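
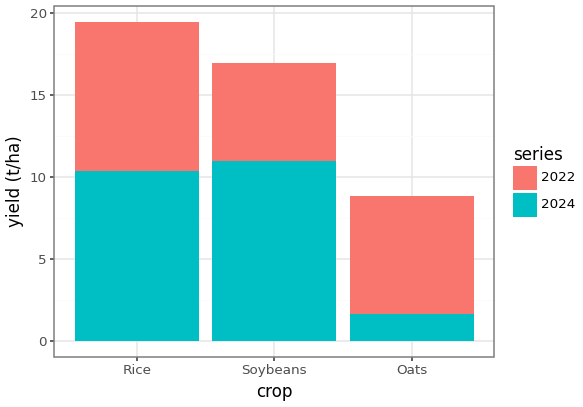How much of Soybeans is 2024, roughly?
≈ 10

2024 top ≈ 10, bottom ≈ 0; segment ≈ 10.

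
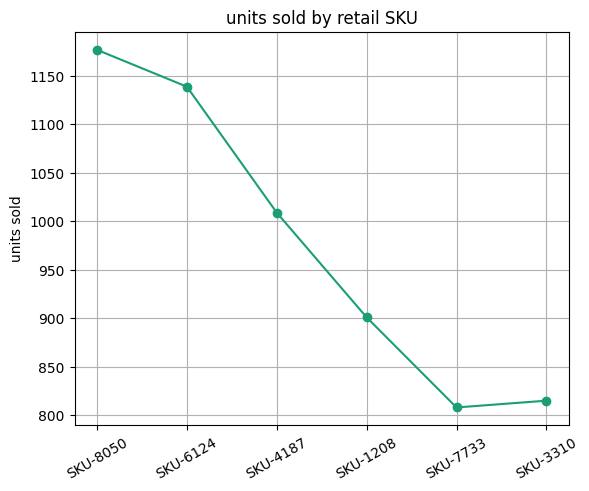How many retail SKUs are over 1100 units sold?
2

Above 1100: SKU-8050, SKU-6124.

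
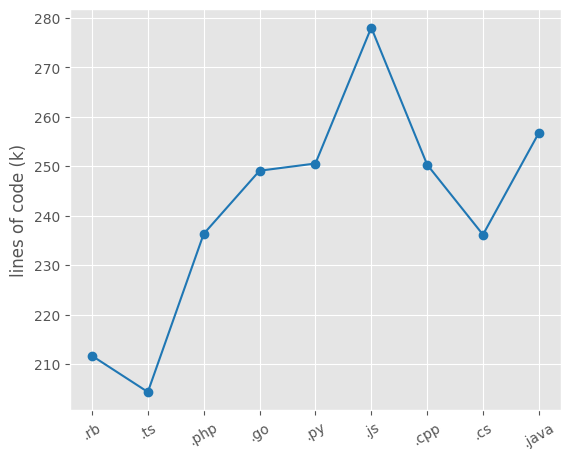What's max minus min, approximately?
≈ 80

Max .js ≈ 280, min .ts ≈ 200; range ≈ 80.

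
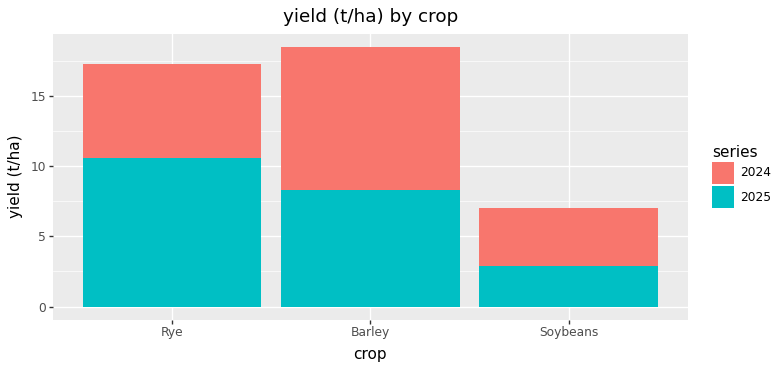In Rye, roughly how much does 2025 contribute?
2025 top ≈ 10, bottom ≈ 0; segment ≈ 10.

≈ 10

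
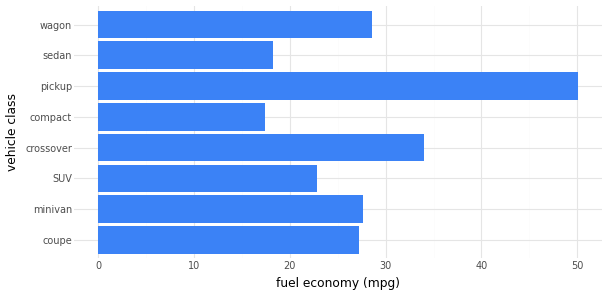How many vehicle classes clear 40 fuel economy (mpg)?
Above 40: pickup.

1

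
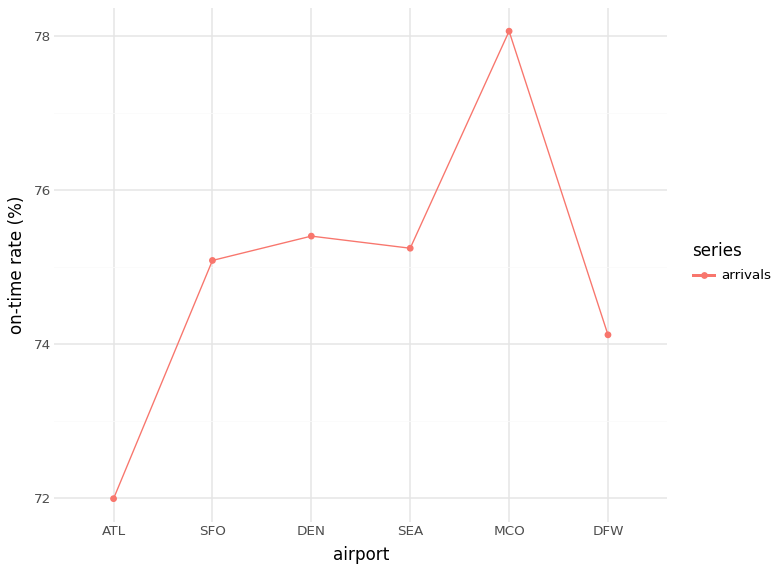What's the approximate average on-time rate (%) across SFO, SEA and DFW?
≈ 75

(75 + 75 + 74) / 3 ≈ 75.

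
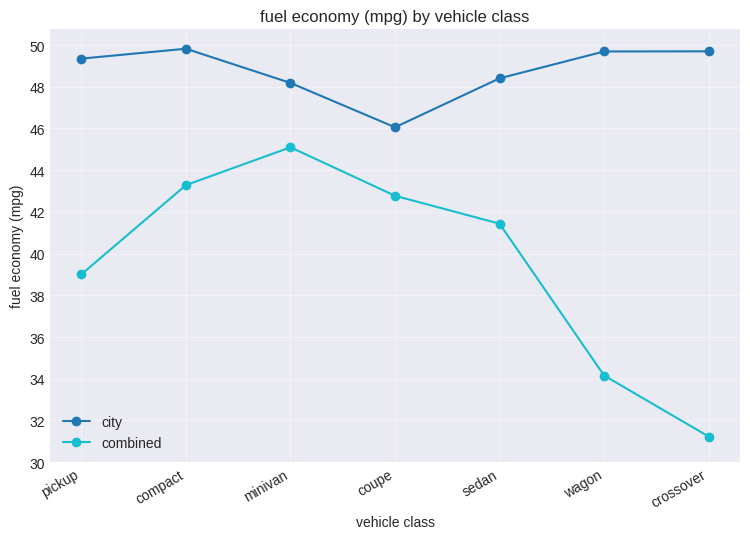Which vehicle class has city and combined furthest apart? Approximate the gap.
crossover, ≈ 18 mpg

crossover: city ≈ 50, combined ≈ 32 → gap ≈ 18. Next-largest (wagon) is only ≈ 16.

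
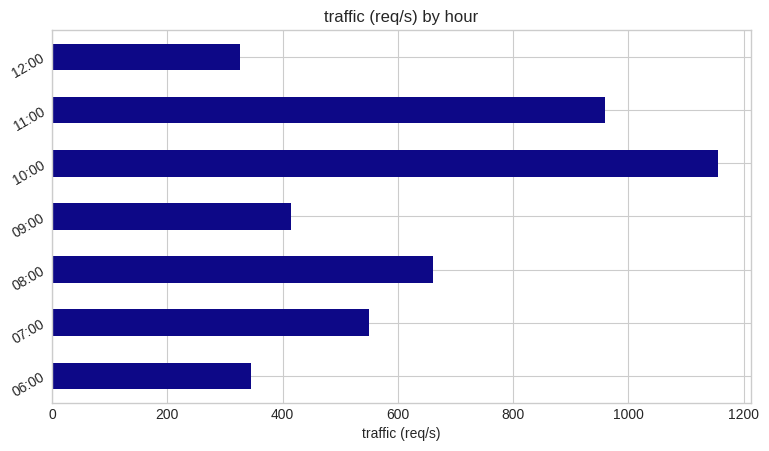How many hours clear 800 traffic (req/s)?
Above 800: 10:00, 11:00.

2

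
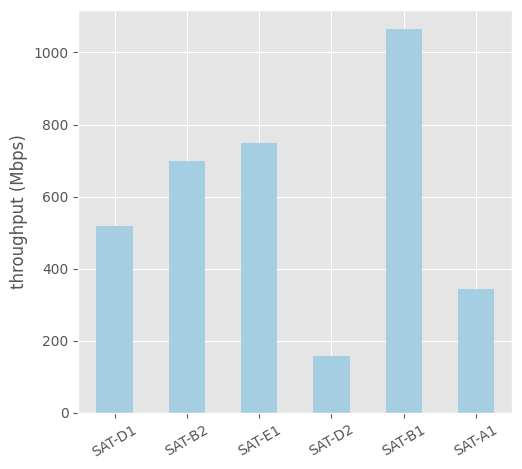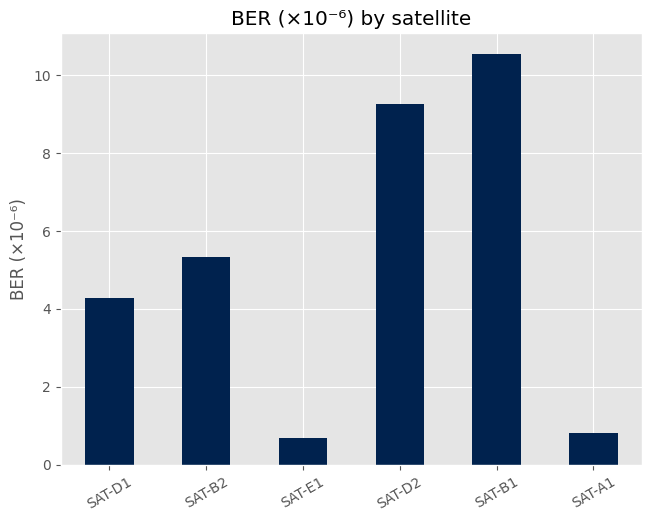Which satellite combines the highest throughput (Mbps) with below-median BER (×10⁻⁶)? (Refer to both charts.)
SAT-E1

Chart 2 median BER (×10⁻⁶) ≈ 5; below-median satellites: SAT-D1, SAT-E1, SAT-A1. Among those, SAT-E1 has the highest throughput (Mbps) (≈ 700).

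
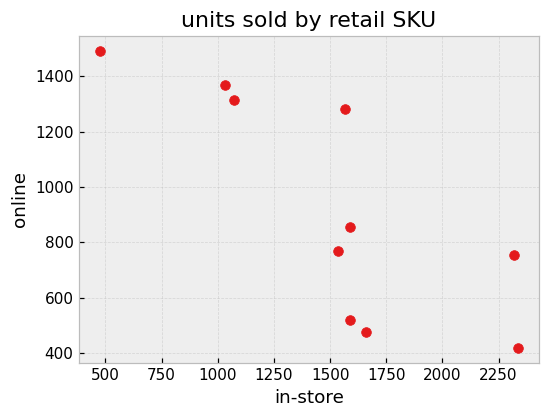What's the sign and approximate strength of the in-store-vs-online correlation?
Points are negatively correlated; strong (|r| ≈ 0.8).

negative, strong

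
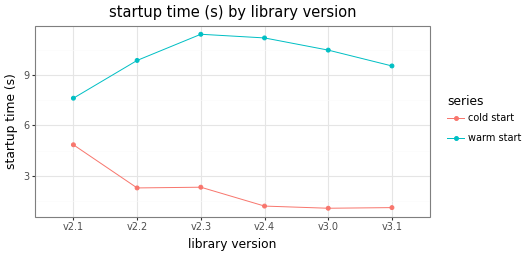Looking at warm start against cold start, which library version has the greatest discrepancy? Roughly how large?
v2.4, ≈ 10 s

v2.4: warm start ≈ 11, cold start ≈ 1 → gap ≈ 10. Next-largest (v3.0) is only ≈ 9.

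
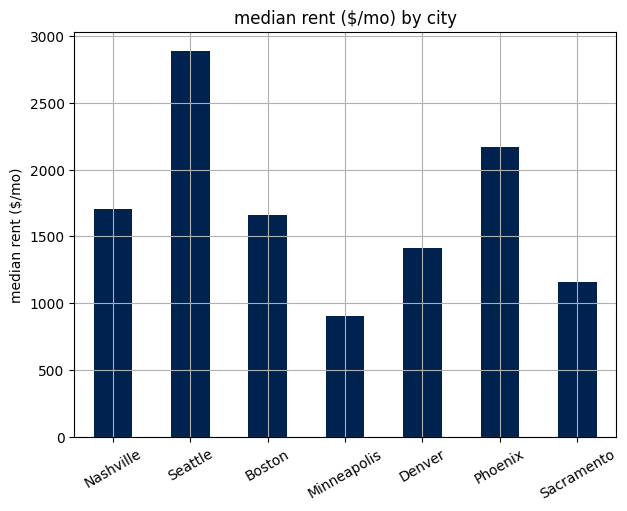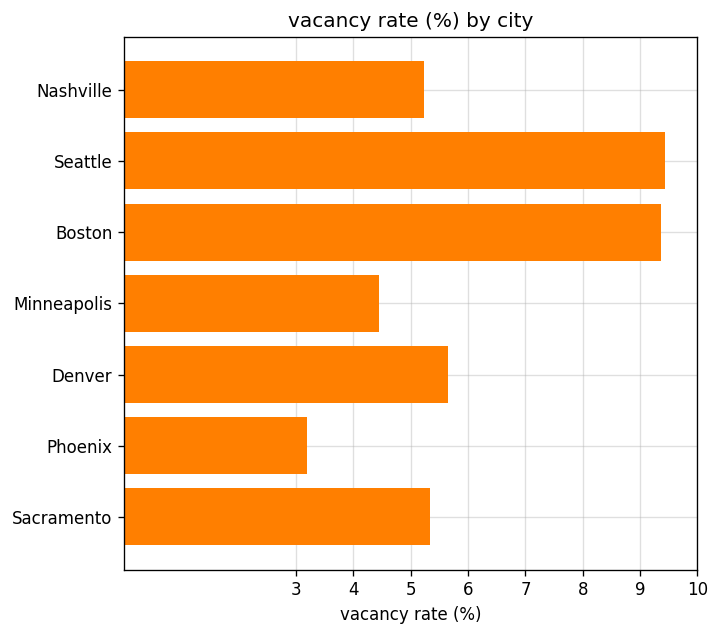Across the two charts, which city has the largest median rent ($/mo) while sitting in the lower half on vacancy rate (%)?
Chart 2 median vacancy rate (%) ≈ 5; below-median cities: Nashville, Minneapolis, Phoenix. Among those, Phoenix has the highest median rent ($/mo) (≈ 2000).

Phoenix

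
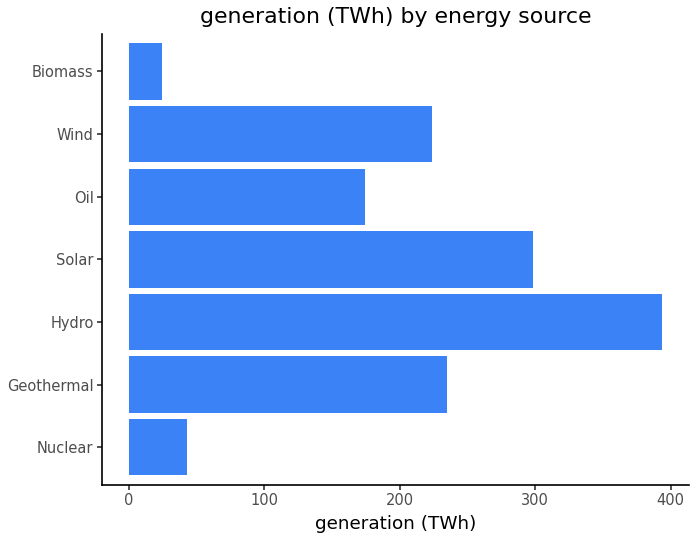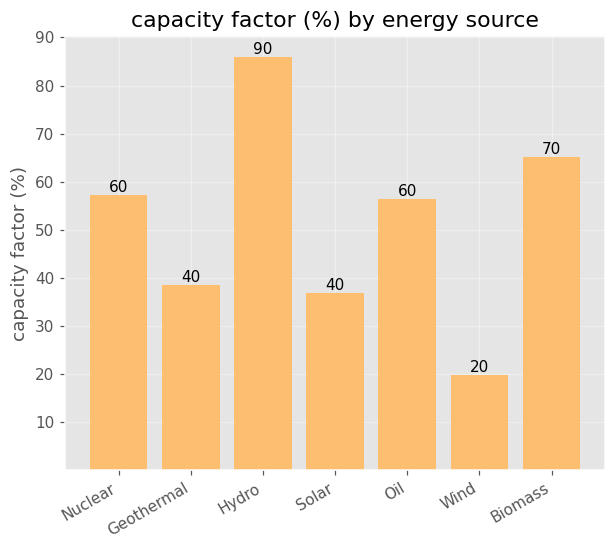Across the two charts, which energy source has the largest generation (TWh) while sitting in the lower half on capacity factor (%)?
Chart 2 median capacity factor (%) ≈ 60; below-median energy sources: Geothermal, Solar, Wind. Among those, Solar has the highest generation (TWh) (≈ 300).

Solar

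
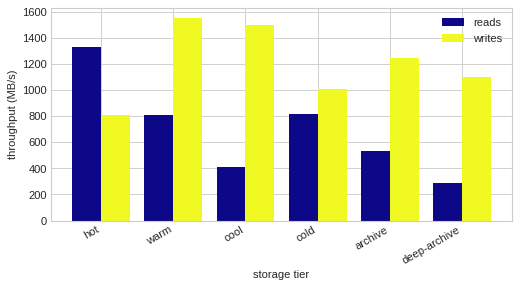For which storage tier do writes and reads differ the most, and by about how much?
cool, ≈ 1000 MB/s

cool: writes ≈ 1400, reads ≈ 400 → gap ≈ 1000. Next-largest (deep-archive) is only ≈ 800.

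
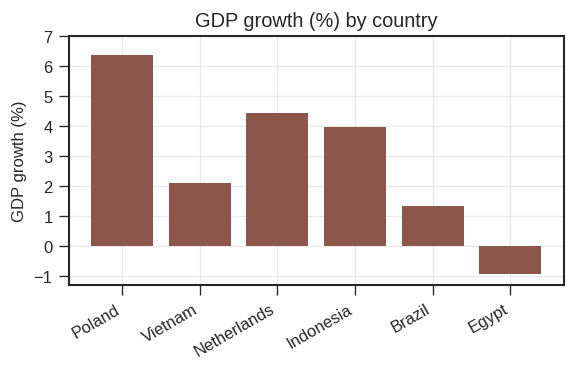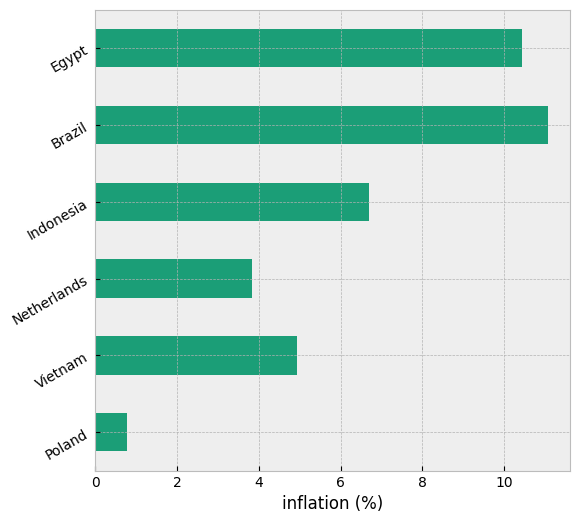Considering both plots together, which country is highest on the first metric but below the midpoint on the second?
Chart 2 median inflation (%) ≈ 6; below-median countries: Poland, Vietnam, Netherlands. Among those, Poland has the highest GDP growth (%) (≈ 6).

Poland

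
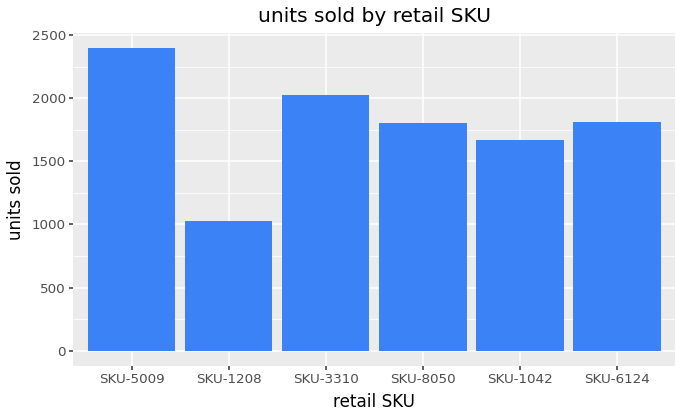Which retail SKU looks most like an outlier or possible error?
SKU-1208

SKU-1208 ≈ 1000; the rest sit between ≈ 1600 and ≈ 2400.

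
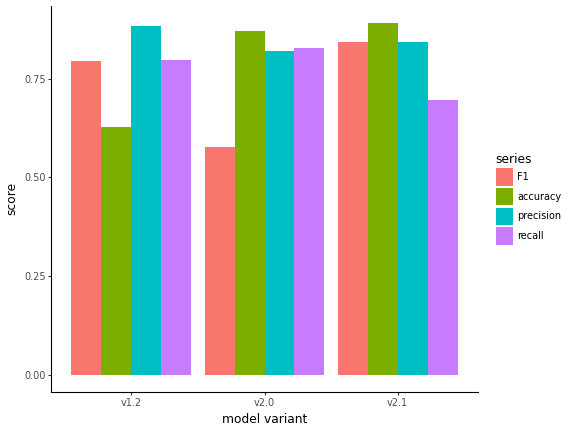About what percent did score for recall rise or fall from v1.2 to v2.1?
v1.2 ≈ 0.8, v2.1 ≈ 0.7; (0.7 − 0.8) / 0.8 ≈ -12.5%.

≈ -12.5%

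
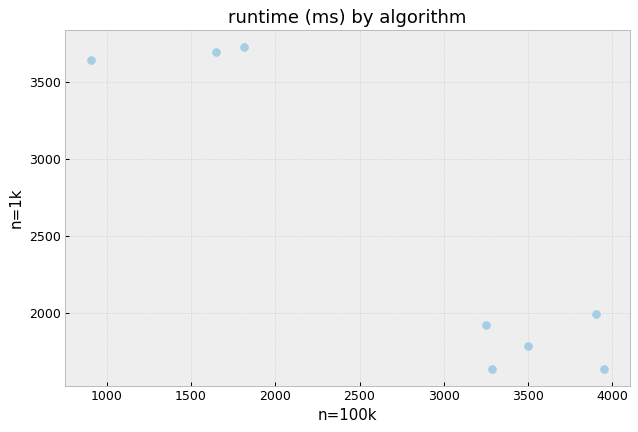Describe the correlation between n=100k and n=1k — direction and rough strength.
negative, strong

Points are negatively correlated; strong (|r| ≈ 0.9).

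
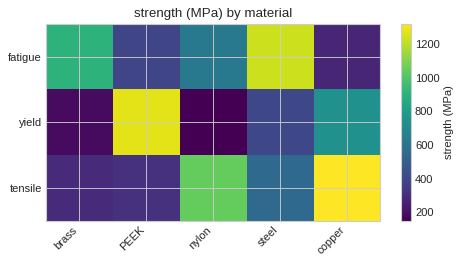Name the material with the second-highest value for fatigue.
Top 3 for fatigue: steel ≈ 1200, brass ≈ 900, nylon ≈ 600.

brass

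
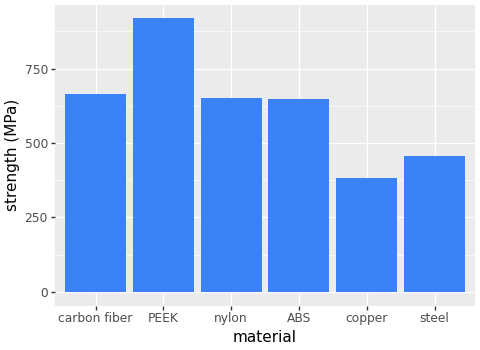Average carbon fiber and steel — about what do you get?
(700 + 500) / 2 ≈ 600.

≈ 600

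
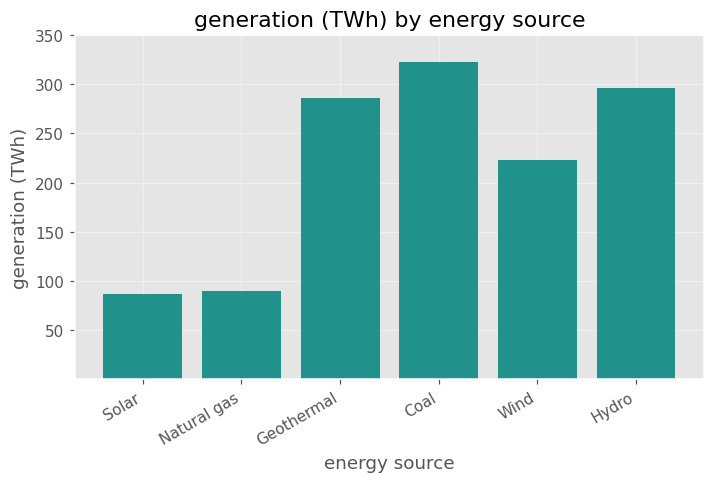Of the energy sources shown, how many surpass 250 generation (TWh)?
3

Above 250: Geothermal, Coal, Hydro.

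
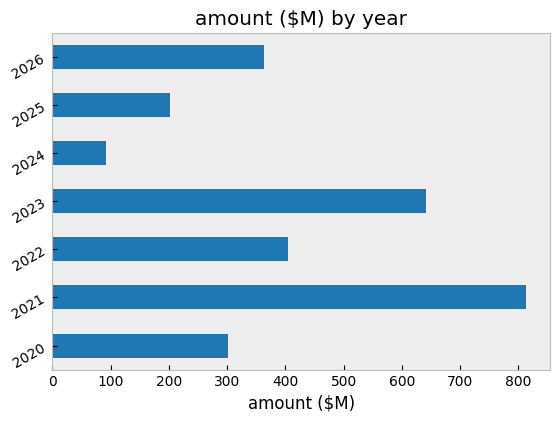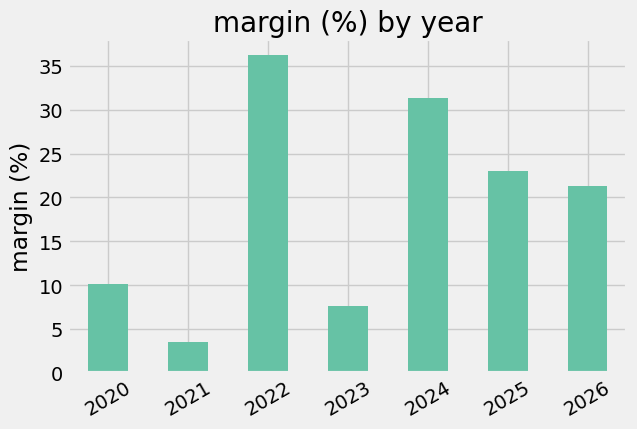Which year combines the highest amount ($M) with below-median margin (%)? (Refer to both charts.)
Chart 2 median margin (%) ≈ 20; below-median years: 2020, 2021, 2023. Among those, 2021 has the highest amount ($M) (≈ 800).

2021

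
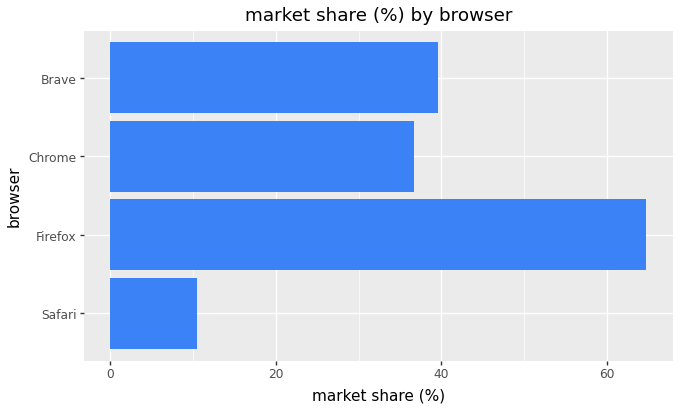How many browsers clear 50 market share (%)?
Above 50: Firefox.

1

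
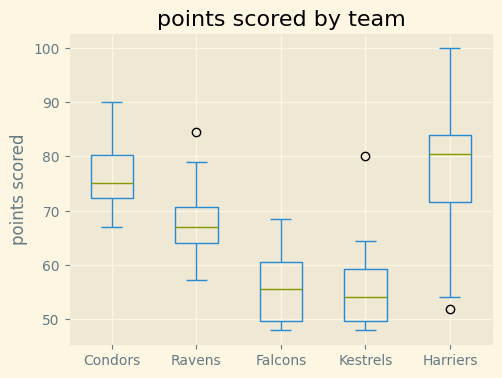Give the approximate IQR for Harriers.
≈ 12

Q3 ≈ 84, Q1 ≈ 72; IQR ≈ 12.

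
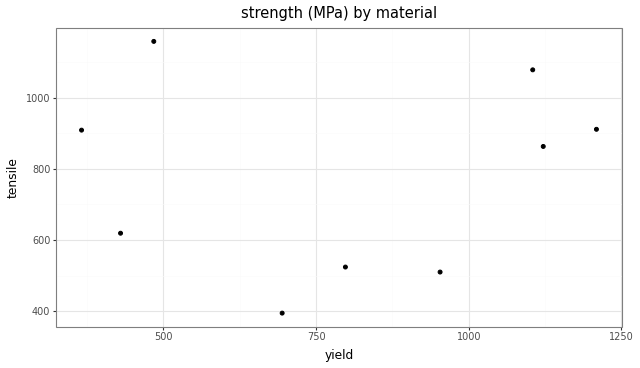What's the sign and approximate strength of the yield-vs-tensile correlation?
no clear correlation

Points are roughly uncorrelated; weak (|r| ≈ 0.1).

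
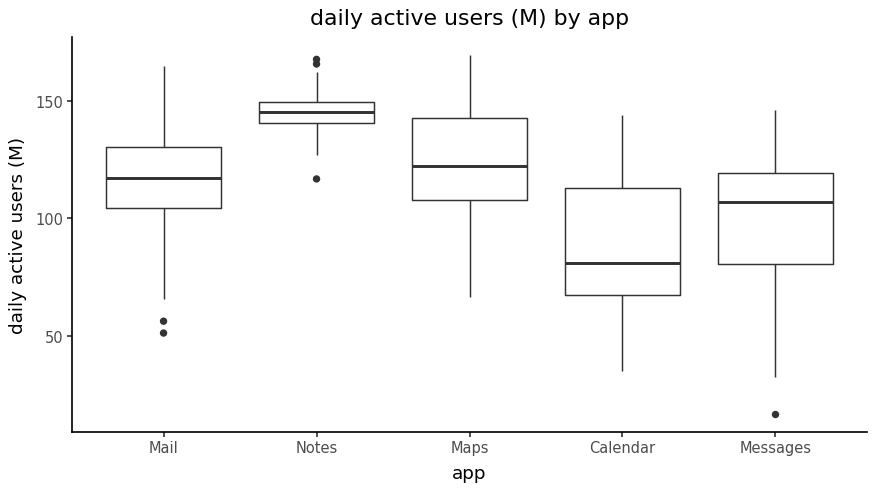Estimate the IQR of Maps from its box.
Q3 ≈ 145, Q1 ≈ 110; IQR ≈ 35.

≈ 35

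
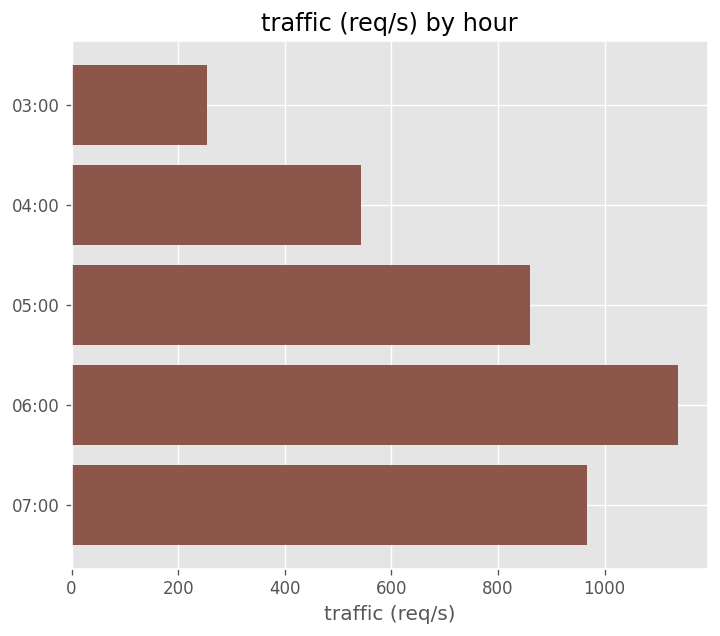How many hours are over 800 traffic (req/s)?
3

Above 800: 05:00, 06:00, 07:00.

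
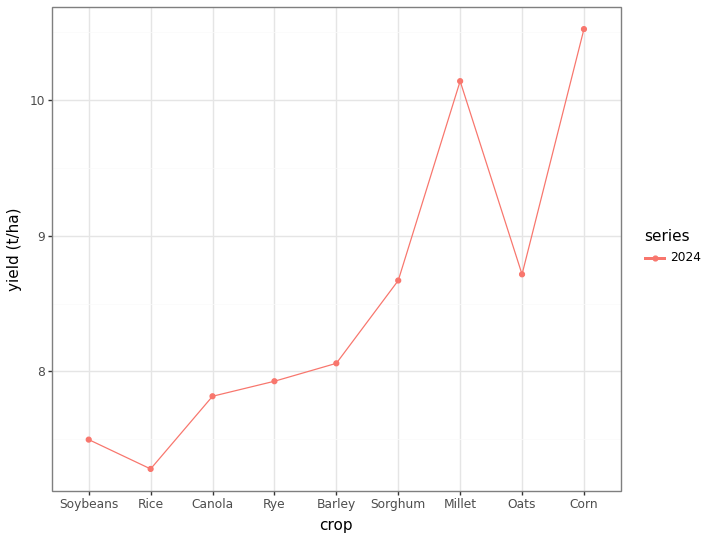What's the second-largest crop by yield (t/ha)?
Top 3: Corn ≈ 10.5, Millet ≈ 10.0, Oats ≈ 8.5.

Millet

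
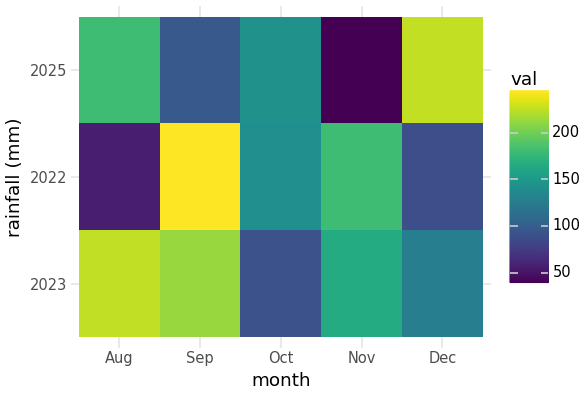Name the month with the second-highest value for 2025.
Top 3 for 2025: Dec ≈ 220, Aug ≈ 180, Oct ≈ 140.

Aug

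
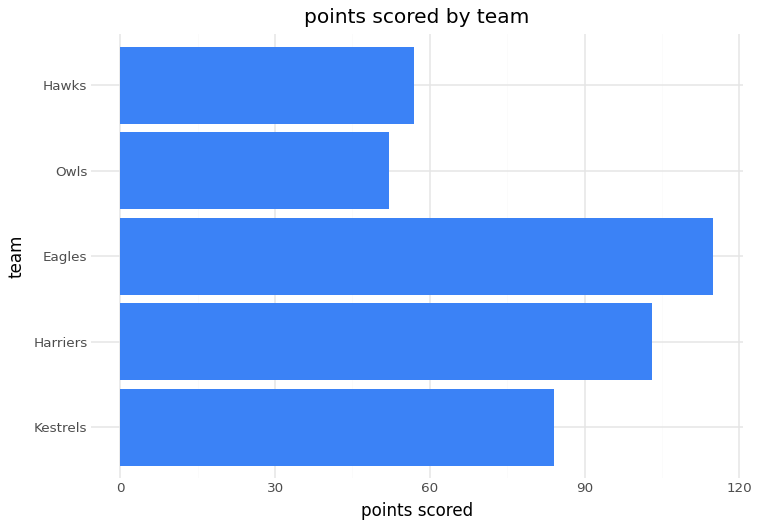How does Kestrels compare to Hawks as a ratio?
≈ 1.33×

Kestrels ≈ 80, Hawks ≈ 60; 80/60 ≈ 1.33.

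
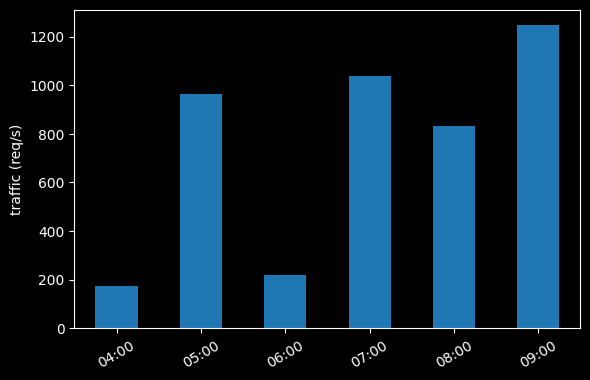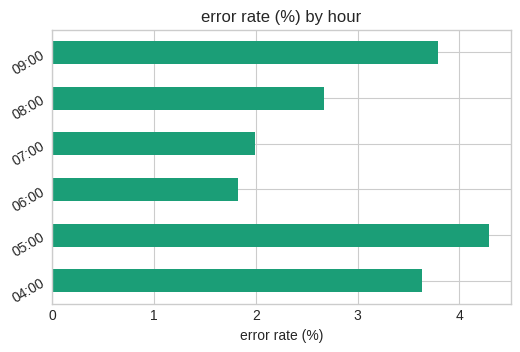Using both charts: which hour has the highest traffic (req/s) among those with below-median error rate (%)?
07:00

Chart 2 median error rate (%) ≈ 3; below-median hours: 06:00, 07:00, 08:00. Among those, 07:00 has the highest traffic (req/s) (≈ 1000).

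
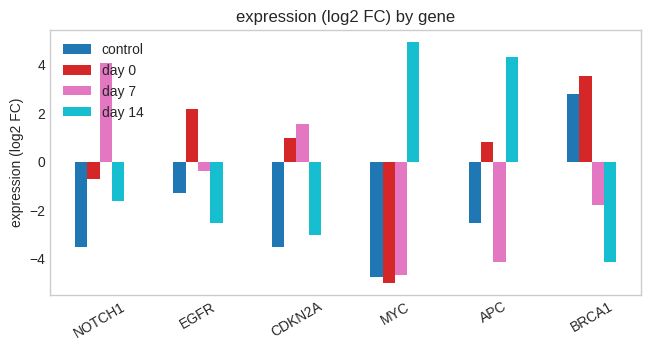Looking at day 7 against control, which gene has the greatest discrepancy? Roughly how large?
NOTCH1, ≈ 8 log2 FC

NOTCH1: day 7 ≈ 4, control ≈ -4 → gap ≈ 8. Next-largest (CDKN2A) is only ≈ 6.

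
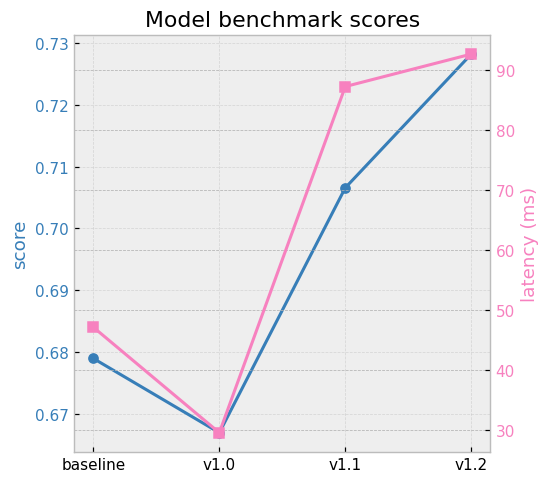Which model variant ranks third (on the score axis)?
Top 4 (on the score axis): v1.2 ≈ 0.73, v1.1 ≈ 0.71, baseline ≈ 0.68, v1.0 ≈ 0.67.

baseline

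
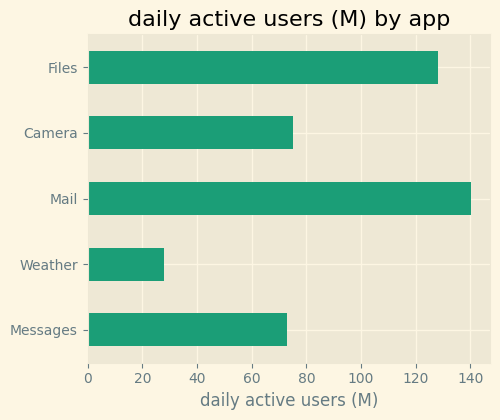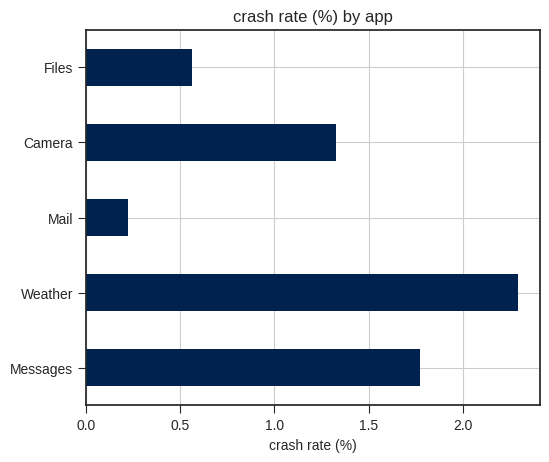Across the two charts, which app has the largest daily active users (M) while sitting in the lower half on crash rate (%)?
Chart 2 median crash rate (%) ≈ 1.5; below-median apps: Mail, Files. Among those, Mail has the highest daily active users (M) (≈ 140).

Mail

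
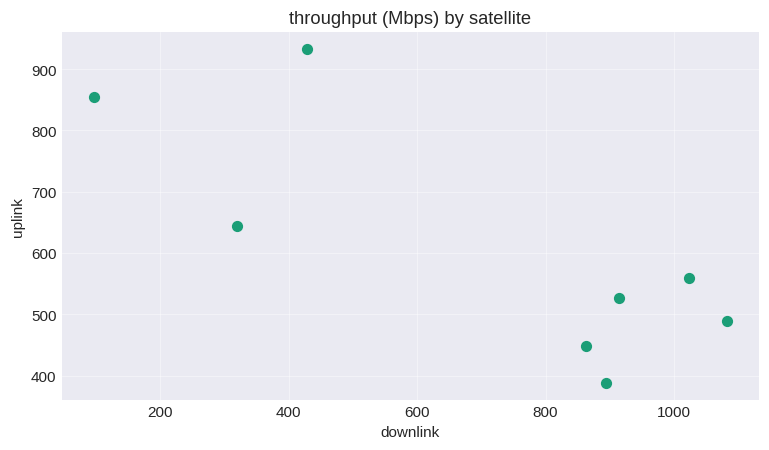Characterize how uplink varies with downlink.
Points are negatively correlated; strong (|r| ≈ 0.8).

negative, strong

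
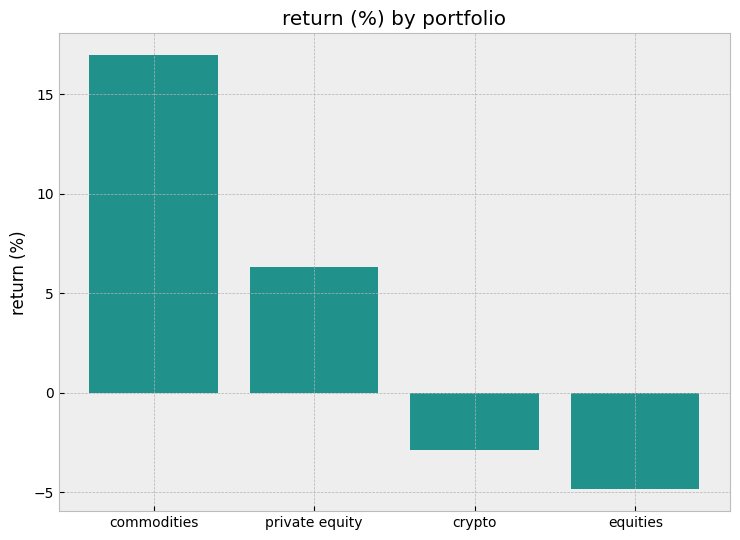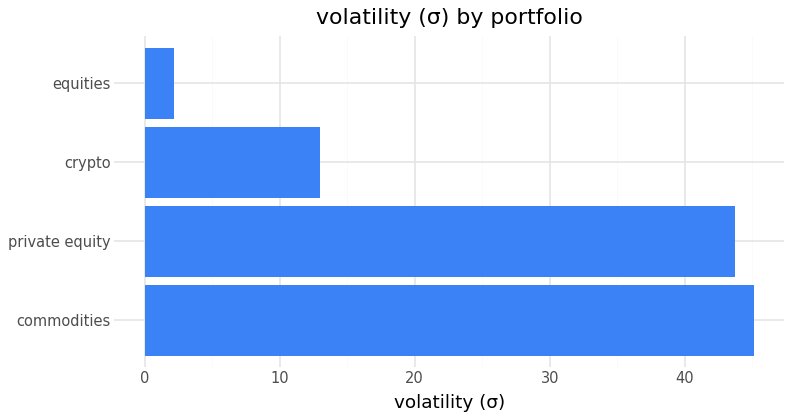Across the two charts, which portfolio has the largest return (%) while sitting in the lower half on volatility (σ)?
crypto

Chart 2 median volatility (σ) ≈ 30; below-median portfolios: crypto, equities. Among those, crypto has the highest return (%) (≈ -2).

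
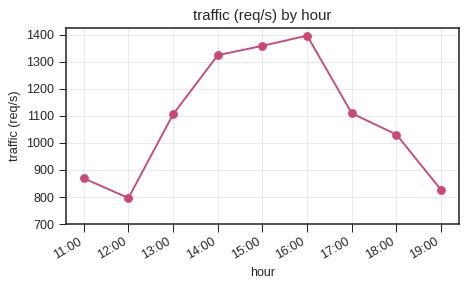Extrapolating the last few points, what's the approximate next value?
Last three: 1100, 1000, 800 → slope ≈ -150/step → next ≈ 650.

≈ 650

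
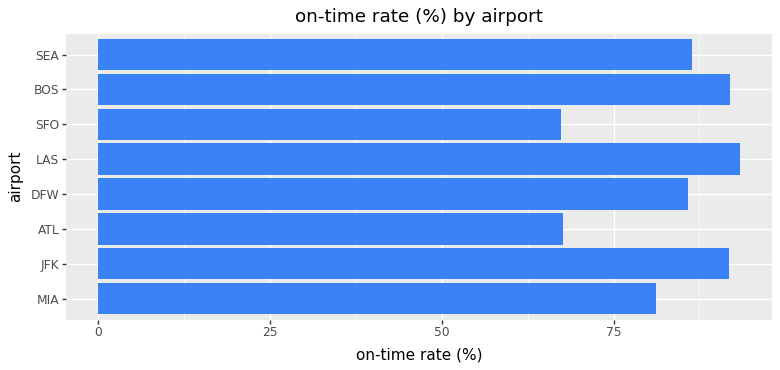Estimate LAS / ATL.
≈ 1.29×

LAS ≈ 90, ATL ≈ 70; 90/70 ≈ 1.29.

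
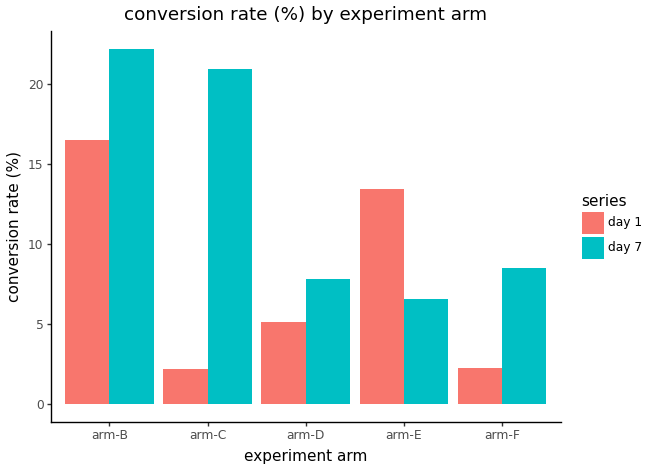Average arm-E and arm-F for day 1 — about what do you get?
(14 + 2) / 2 ≈ 8.

≈ 8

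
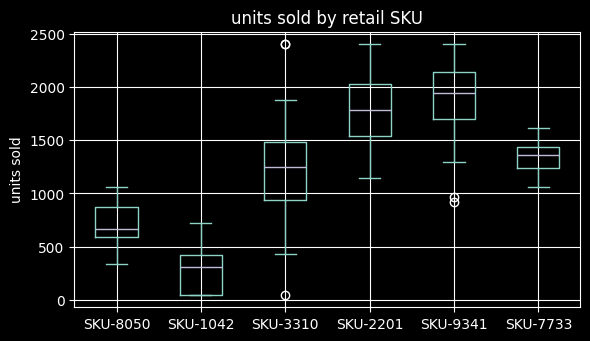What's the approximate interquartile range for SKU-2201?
≈ 400

Q3 ≈ 2000, Q1 ≈ 1600; IQR ≈ 400.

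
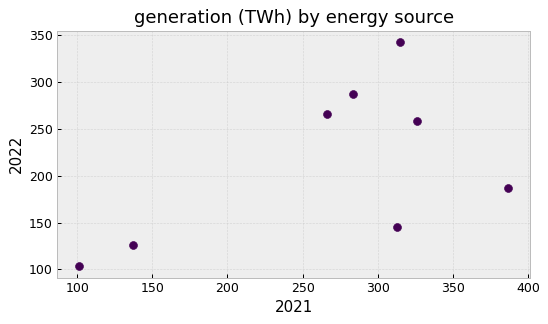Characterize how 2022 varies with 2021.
Points are positively correlated; moderate (|r| ≈ 0.6).

positive, moderate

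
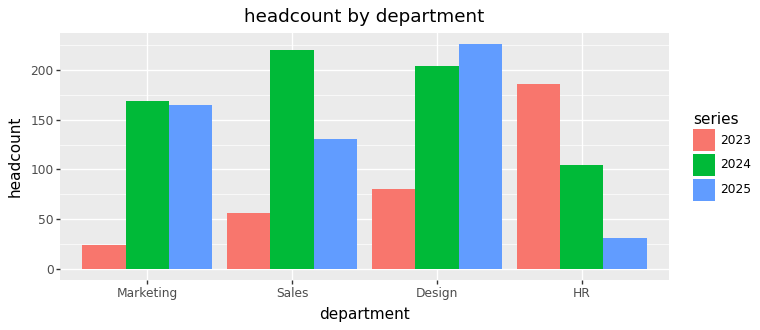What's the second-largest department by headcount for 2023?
Top 3 for 2023: HR ≈ 180, Design ≈ 80, Sales ≈ 60.

Design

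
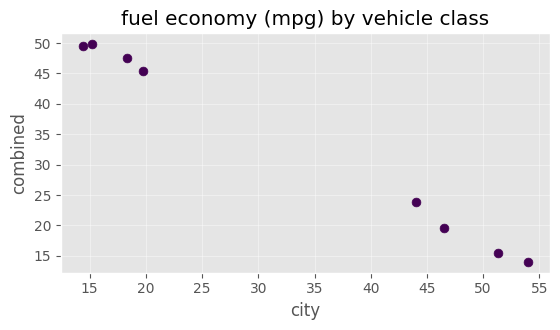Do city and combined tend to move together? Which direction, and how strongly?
Points are negatively correlated; strong (|r| ≈ 1.0).

negative, strong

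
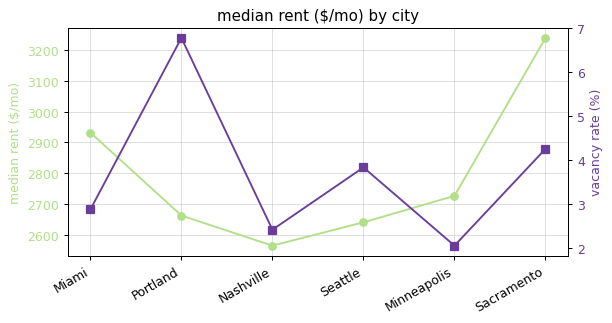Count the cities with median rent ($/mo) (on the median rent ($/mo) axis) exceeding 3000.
Above 3000: Sacramento.

1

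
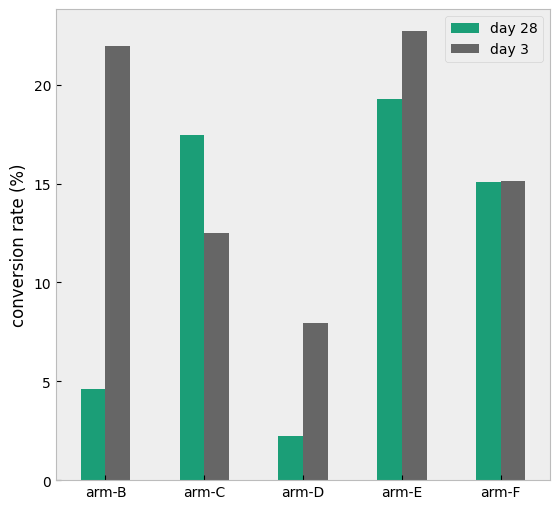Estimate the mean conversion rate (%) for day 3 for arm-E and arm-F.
≈ 19

(22 + 16) / 2 ≈ 19.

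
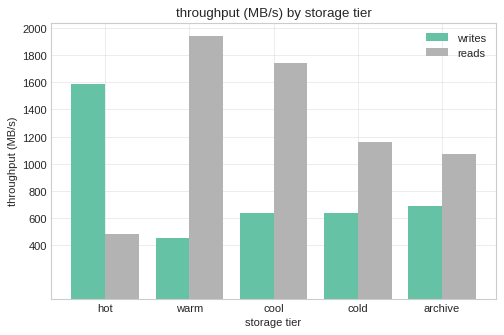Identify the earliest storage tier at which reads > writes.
warm

hot: reads ≈ 400 vs writes ≈ 1600 (not yet); warm: reads ≈ 2000 vs writes ≈ 400 (first crossover).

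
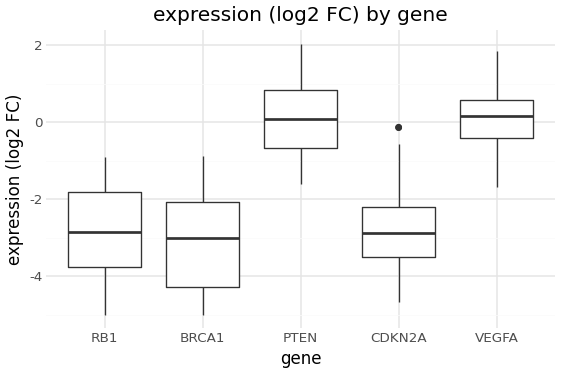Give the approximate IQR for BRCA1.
≈ 2.5

Q3 ≈ -2.0, Q1 ≈ -4.5; IQR ≈ 2.5.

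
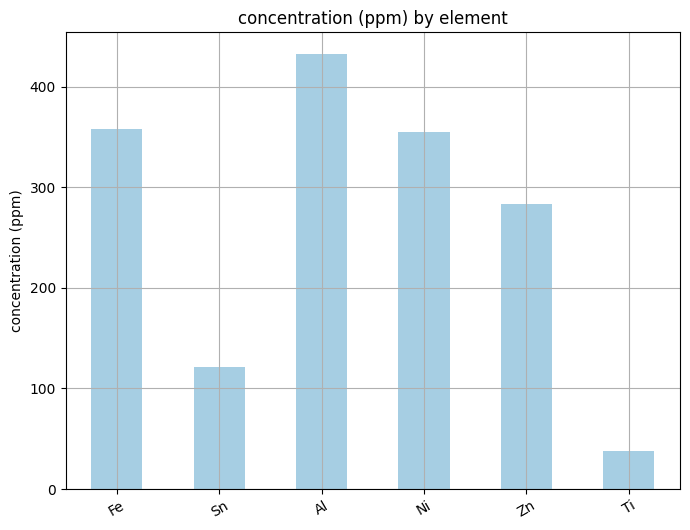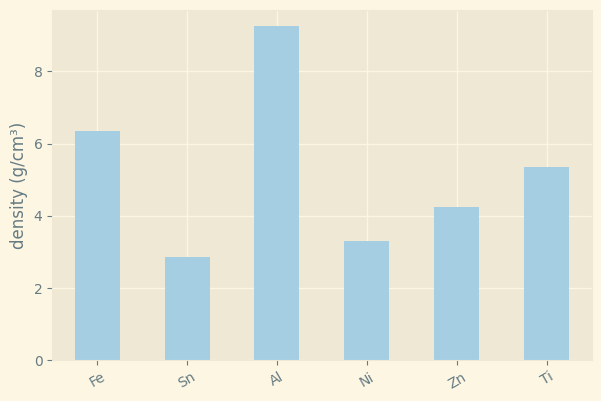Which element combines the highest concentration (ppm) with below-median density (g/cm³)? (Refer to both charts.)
Ni

Chart 2 median density (g/cm³) ≈ 5; below-median elements: Sn, Ni, Zn. Among those, Ni has the highest concentration (ppm) (≈ 350).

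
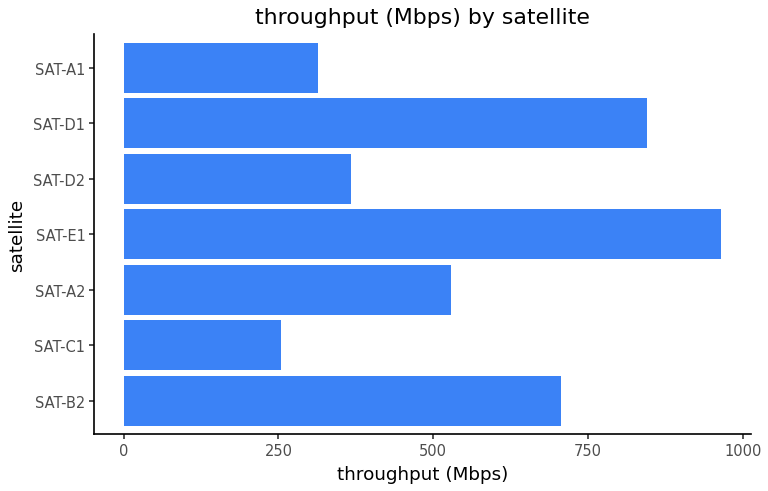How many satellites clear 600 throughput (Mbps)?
Above 600: SAT-B2, SAT-E1, SAT-D1.

3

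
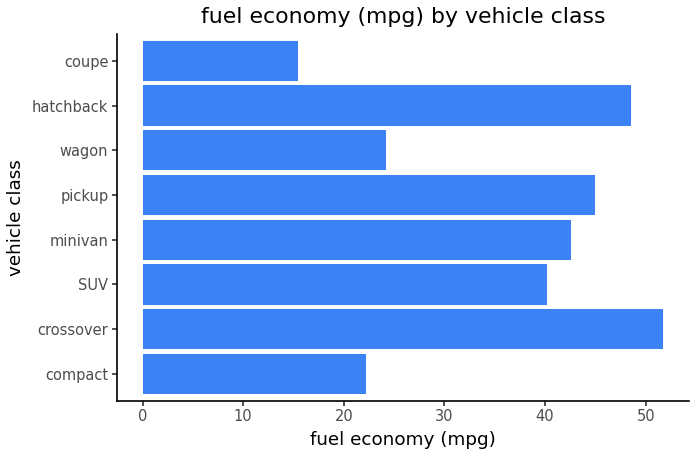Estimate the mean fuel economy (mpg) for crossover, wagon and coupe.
≈ 30

(50 + 25 + 15) / 3 ≈ 30.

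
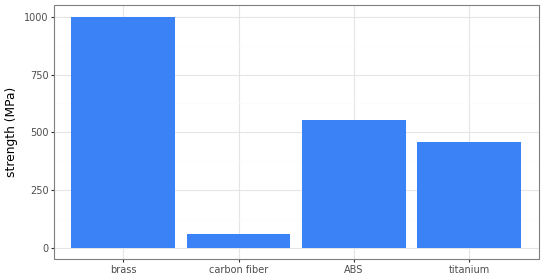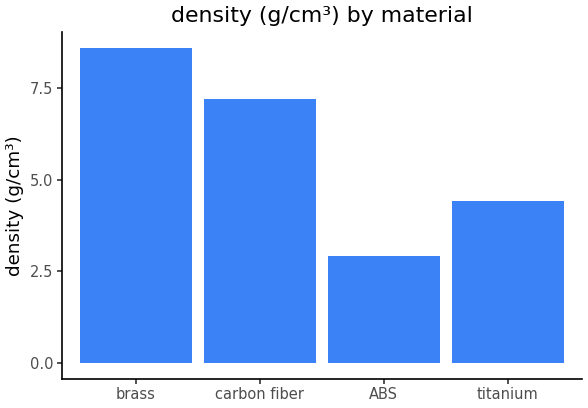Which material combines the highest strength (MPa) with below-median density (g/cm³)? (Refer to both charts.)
Chart 2 median density (g/cm³) ≈ 6; below-median materials: ABS, titanium. Among those, ABS has the highest strength (MPa) (≈ 600).

ABS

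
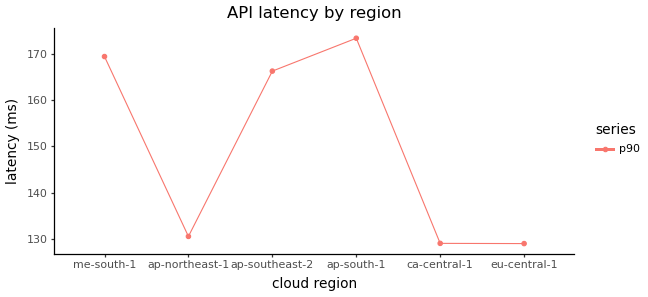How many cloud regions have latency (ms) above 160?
Above 160: me-south-1, ap-southeast-2, ap-south-1.

3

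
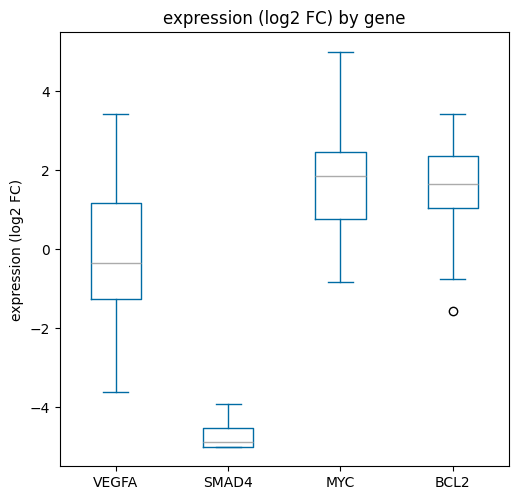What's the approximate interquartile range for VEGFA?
Q3 ≈ 1, Q1 ≈ -1; IQR ≈ 2.

≈ 2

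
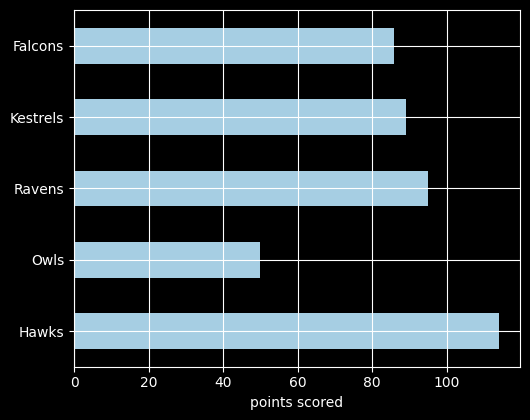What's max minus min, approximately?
≈ 60

Max Hawks ≈ 110, min Owls ≈ 50; range ≈ 60.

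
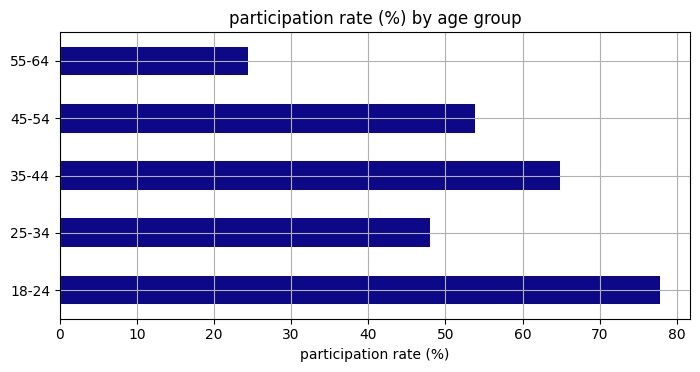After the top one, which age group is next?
35-44

Top 3: 18-24 ≈ 80, 35-44 ≈ 60, 45-54 ≈ 50.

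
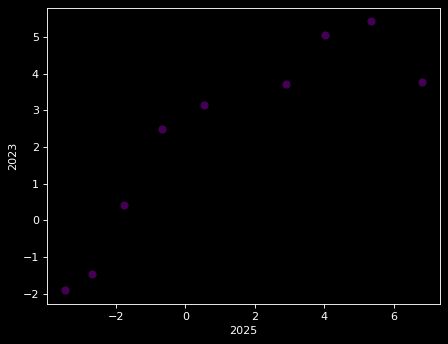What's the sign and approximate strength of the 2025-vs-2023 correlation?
positive, strong

Points are positively correlated; strong (|r| ≈ 0.9).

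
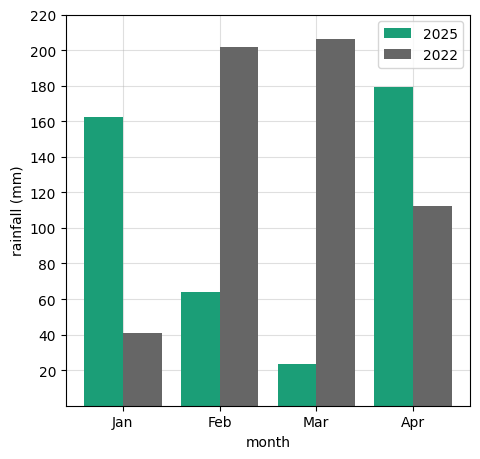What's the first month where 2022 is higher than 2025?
Jan: 2022 ≈ 40 vs 2025 ≈ 160 (not yet); Feb: 2022 ≈ 200 vs 2025 ≈ 60 (first crossover).

Feb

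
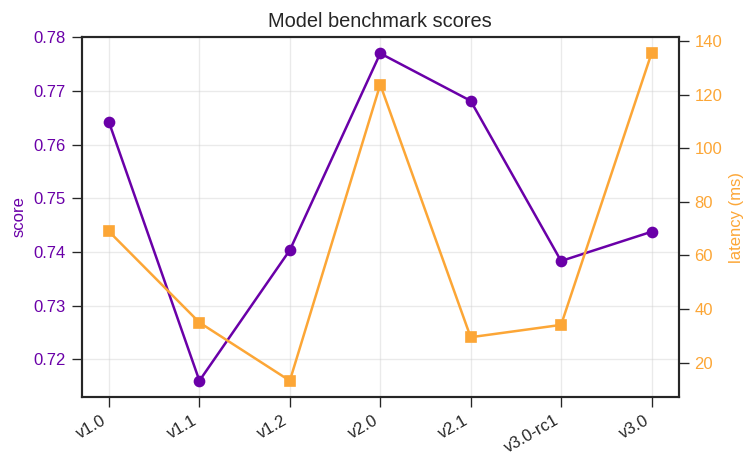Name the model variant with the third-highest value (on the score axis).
v1.0

Top 4 (on the score axis): v2.0 ≈ 0.78, v2.1 ≈ 0.77, v1.0 ≈ 0.76, v3.0 ≈ 0.74.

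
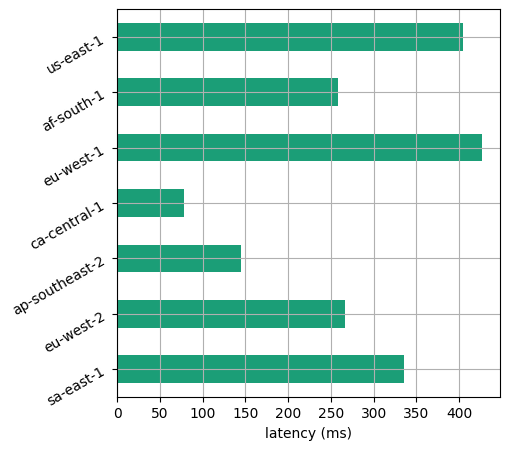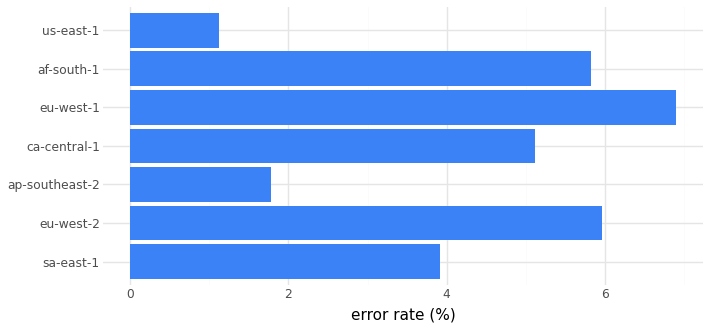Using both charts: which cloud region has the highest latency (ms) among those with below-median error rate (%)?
us-east-1

Chart 2 median error rate (%) ≈ 5; below-median cloud regions: sa-east-1, ap-southeast-2, us-east-1. Among those, us-east-1 has the highest latency (ms) (≈ 400).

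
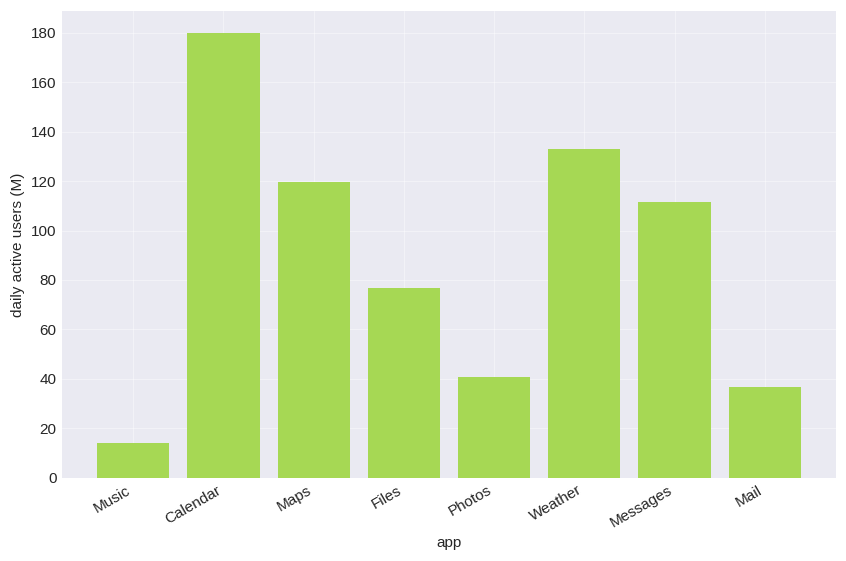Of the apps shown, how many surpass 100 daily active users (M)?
4

Above 100: Calendar, Maps, Weather, Messages.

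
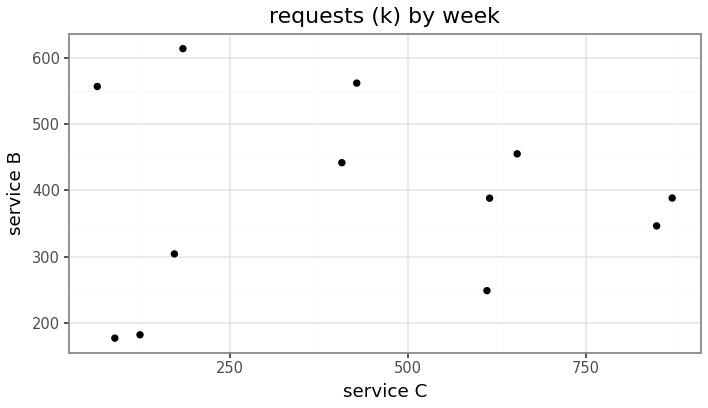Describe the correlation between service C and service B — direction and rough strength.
no clear correlation

Points are roughly uncorrelated; weak (|r| ≈ 0.0).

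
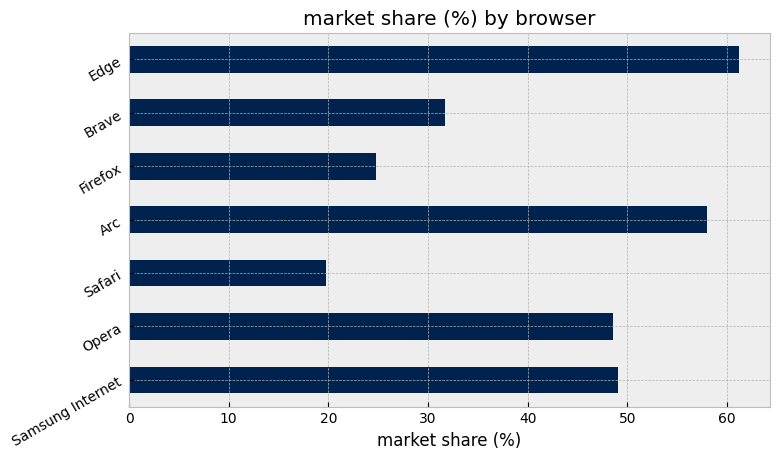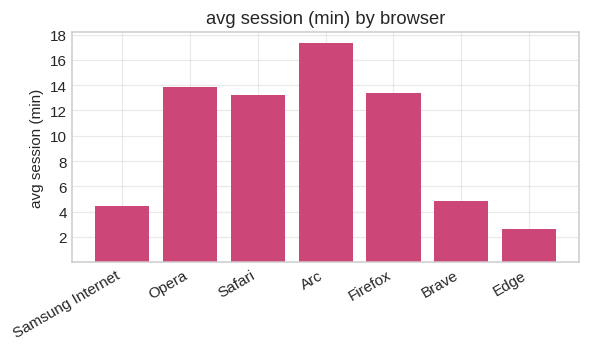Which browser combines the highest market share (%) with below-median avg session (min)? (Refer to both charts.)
Chart 2 median avg session (min) ≈ 14; below-median browsers: Samsung Internet, Brave, Edge. Among those, Edge has the highest market share (%) (≈ 60).

Edge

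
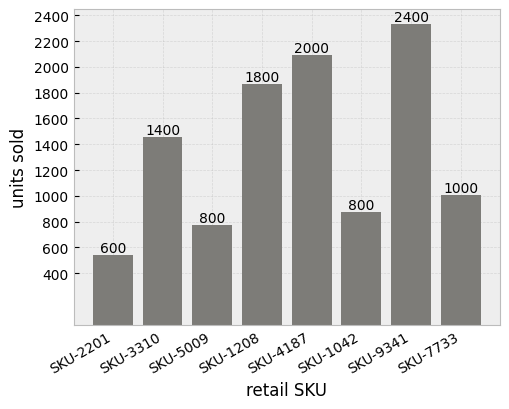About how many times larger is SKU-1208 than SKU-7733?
≈ 1.8×

SKU-1208 ≈ 1800, SKU-7733 ≈ 1000; 1800/1000 ≈ 1.8.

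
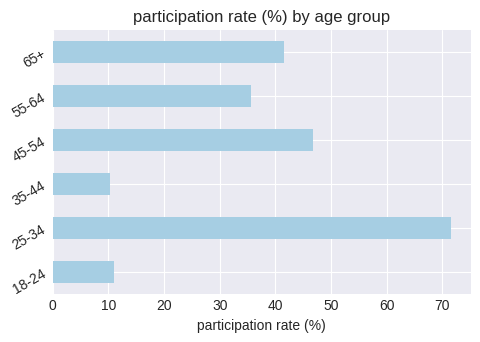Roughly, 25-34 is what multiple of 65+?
≈ 1.75×

25-34 ≈ 70, 65+ ≈ 40; 70/40 ≈ 1.75.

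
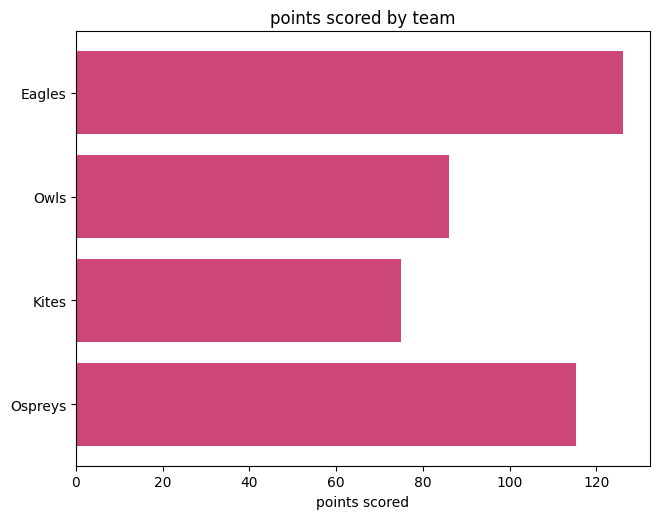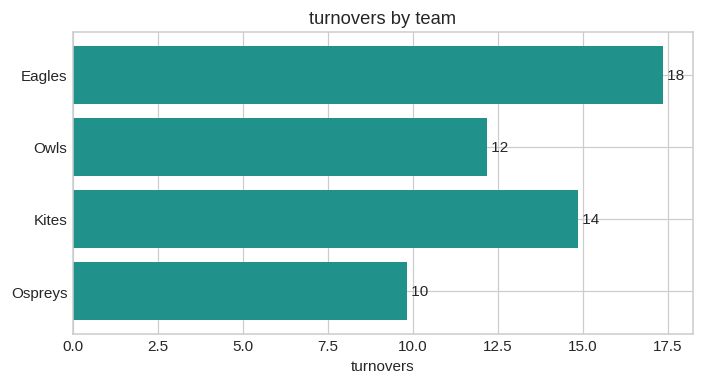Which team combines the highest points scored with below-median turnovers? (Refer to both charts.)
Ospreys

Chart 2 median turnovers ≈ 14; below-median teams: Owls, Ospreys. Among those, Ospreys has the highest points scored (≈ 120).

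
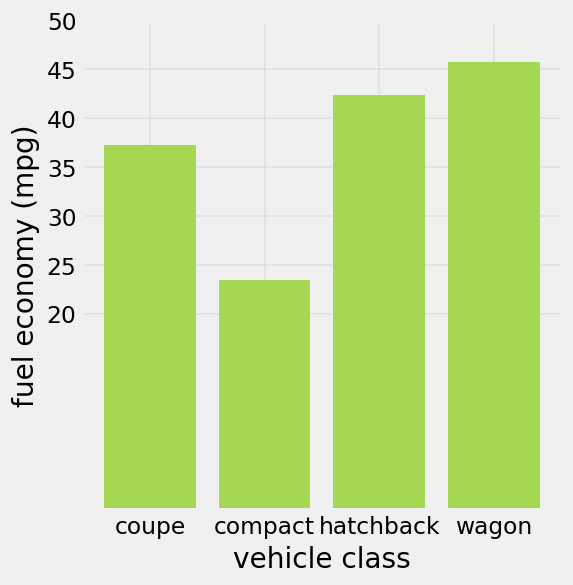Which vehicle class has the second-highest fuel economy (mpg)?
Top 3: wagon ≈ 45, hatchback ≈ 40, coupe ≈ 35.

hatchback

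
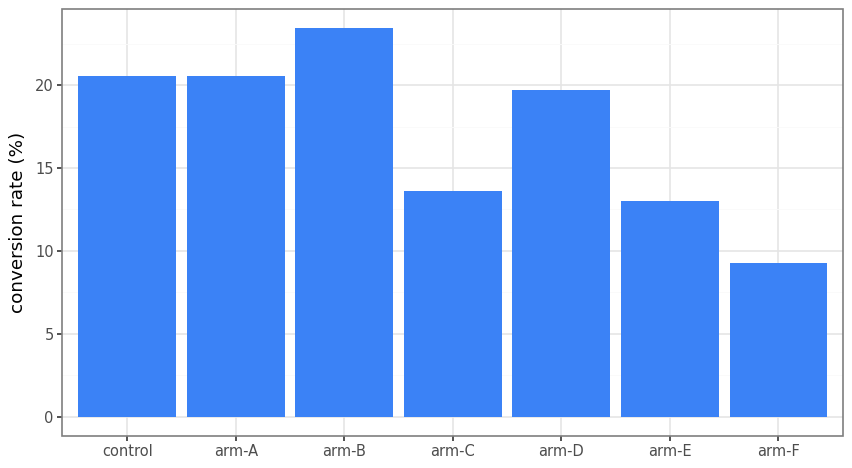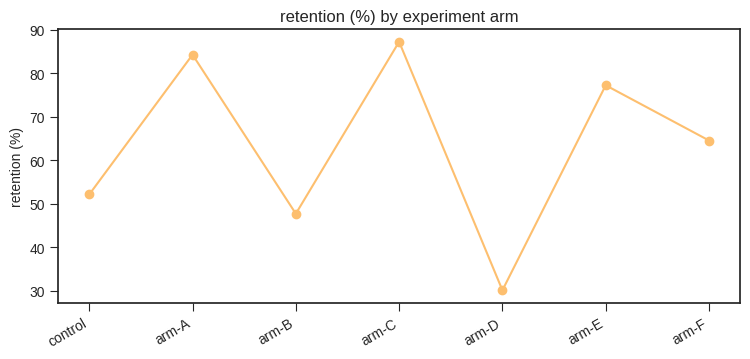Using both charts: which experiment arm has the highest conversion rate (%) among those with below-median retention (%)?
Chart 2 median retention (%) ≈ 60; below-median experiment arms: control, arm-B, arm-D. Among those, arm-B has the highest conversion rate (%) (≈ 25).

arm-B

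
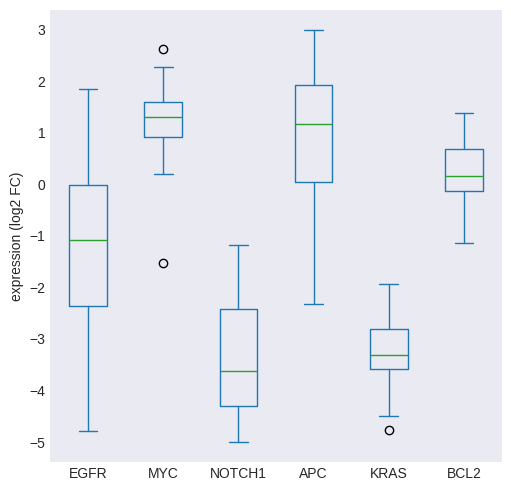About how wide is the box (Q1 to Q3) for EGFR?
≈ 2.5

Q3 ≈ 0.0, Q1 ≈ -2.5; IQR ≈ 2.5.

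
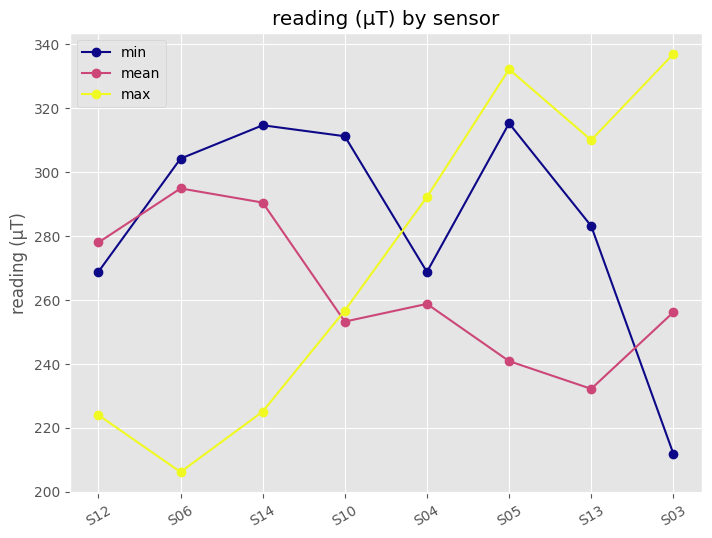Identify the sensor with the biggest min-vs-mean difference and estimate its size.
S05: min ≈ 320, mean ≈ 240 → gap ≈ 80. Next-largest (S10) is only ≈ 60.

S05, ≈ 80 µT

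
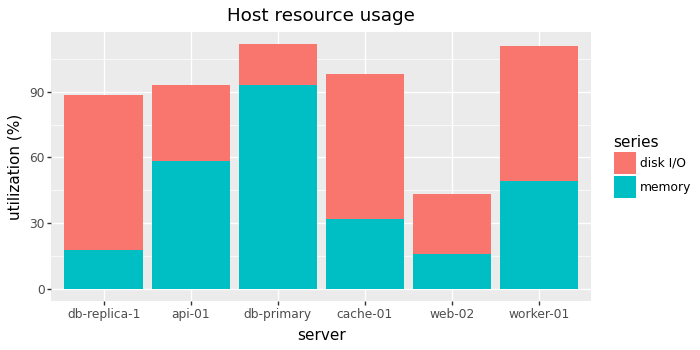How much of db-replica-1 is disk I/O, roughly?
≈ 70

disk I/O top ≈ 90, bottom ≈ 20; segment ≈ 70.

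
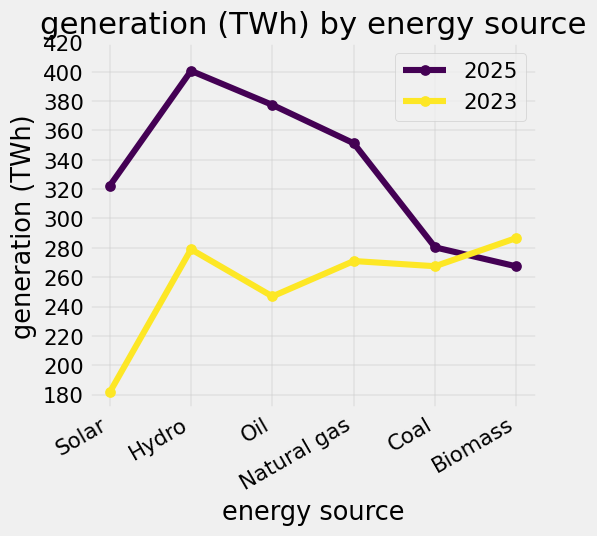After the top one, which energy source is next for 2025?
Oil

Top 3 for 2025: Hydro ≈ 400, Oil ≈ 380, Natural gas ≈ 360.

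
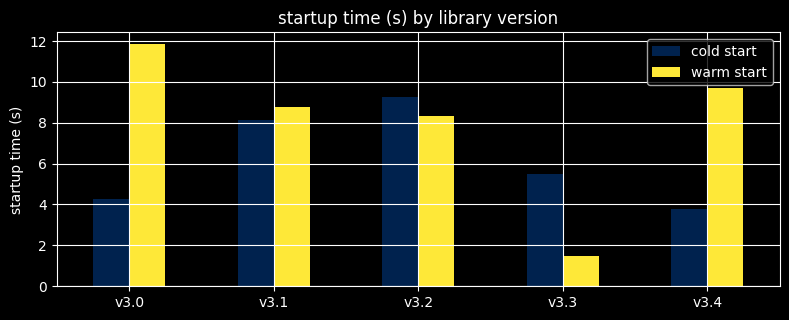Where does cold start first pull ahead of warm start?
v3.1: cold start ≈ 8 vs warm start ≈ 9 (not yet); v3.2: cold start ≈ 9 vs warm start ≈ 8 (first crossover).

v3.2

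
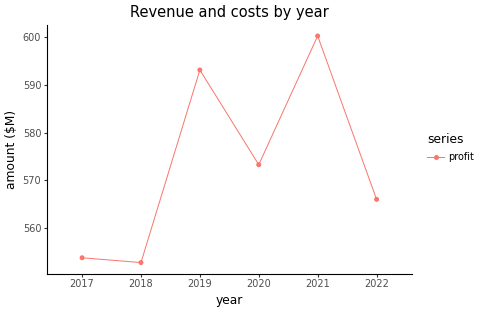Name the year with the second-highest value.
2019

Top 3: 2021 ≈ 600, 2019 ≈ 595, 2020 ≈ 575.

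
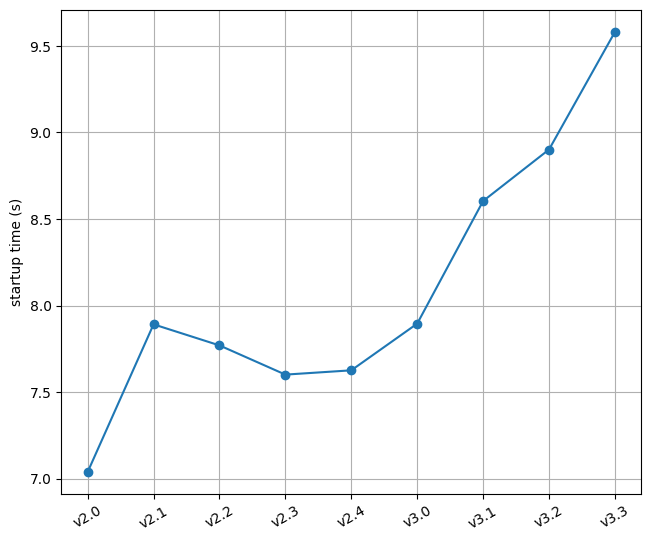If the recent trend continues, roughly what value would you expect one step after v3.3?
Last three: 8.5, 9.0, 9.5 → slope ≈ 0.5/step → next ≈ 10.

≈ 10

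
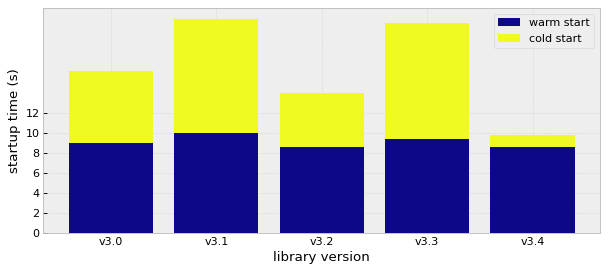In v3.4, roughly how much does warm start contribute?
warm start top ≈ 8, bottom ≈ 0; segment ≈ 8.

≈ 8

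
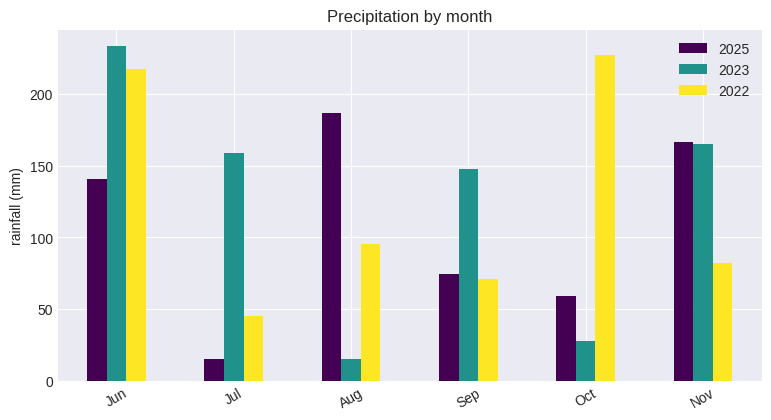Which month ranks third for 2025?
Jun

Top 4 for 2025: Aug ≈ 180, Nov ≈ 160, Jun ≈ 140, Sep ≈ 80.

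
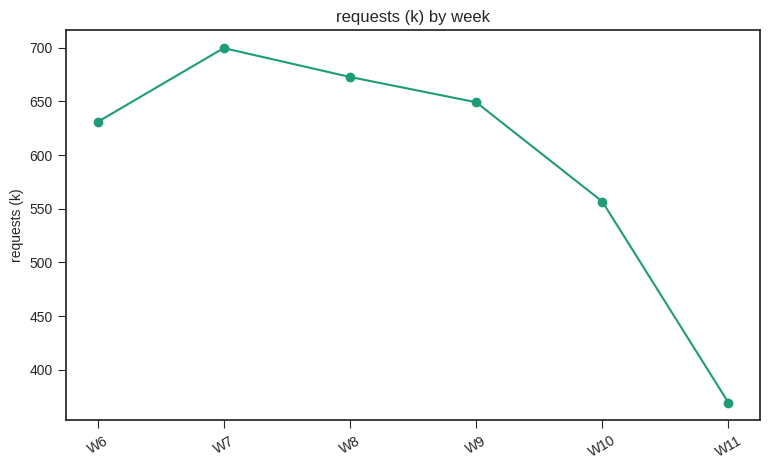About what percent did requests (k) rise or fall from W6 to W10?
≈ -15.4%

W6 ≈ 650, W10 ≈ 550; (550 − 650) / 650 ≈ -15.4%.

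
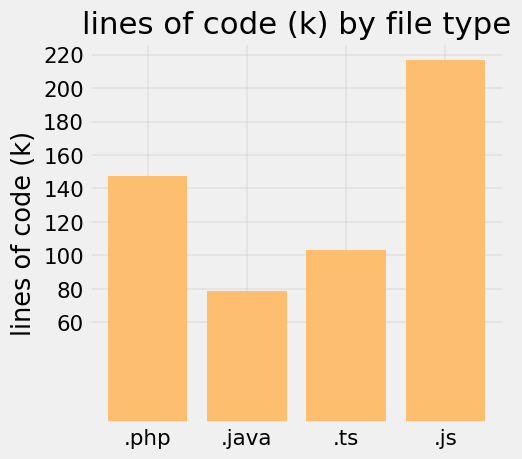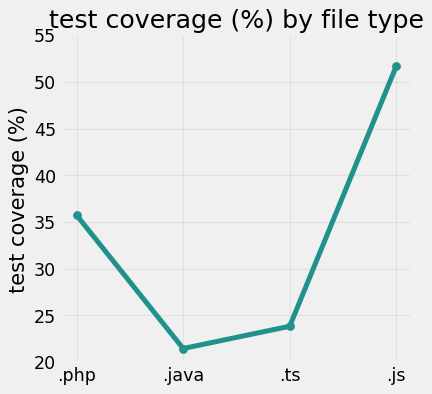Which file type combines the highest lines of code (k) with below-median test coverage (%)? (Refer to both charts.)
.ts

Chart 2 median test coverage (%) ≈ 30; below-median file types: .java, .ts. Among those, .ts has the highest lines of code (k) (≈ 100).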